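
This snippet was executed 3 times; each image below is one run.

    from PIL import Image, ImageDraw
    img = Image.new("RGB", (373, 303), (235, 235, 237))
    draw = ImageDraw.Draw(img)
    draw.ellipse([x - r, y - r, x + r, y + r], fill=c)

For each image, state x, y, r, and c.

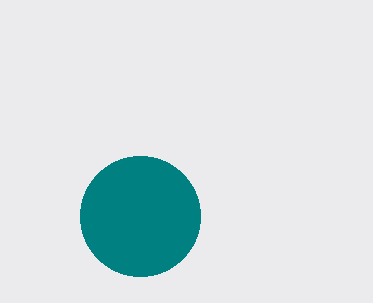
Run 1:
x = 140
y = 216
r = 60
c = 'teal'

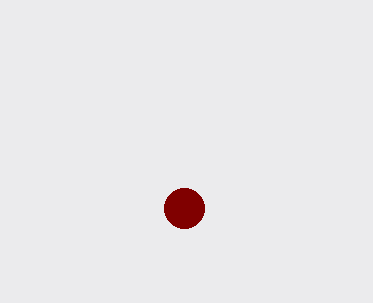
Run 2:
x = 184
y = 208
r = 20
c = 'maroon'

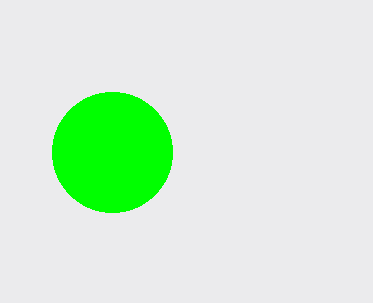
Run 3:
x = 112, y = 152, r = 60, c = 'lime'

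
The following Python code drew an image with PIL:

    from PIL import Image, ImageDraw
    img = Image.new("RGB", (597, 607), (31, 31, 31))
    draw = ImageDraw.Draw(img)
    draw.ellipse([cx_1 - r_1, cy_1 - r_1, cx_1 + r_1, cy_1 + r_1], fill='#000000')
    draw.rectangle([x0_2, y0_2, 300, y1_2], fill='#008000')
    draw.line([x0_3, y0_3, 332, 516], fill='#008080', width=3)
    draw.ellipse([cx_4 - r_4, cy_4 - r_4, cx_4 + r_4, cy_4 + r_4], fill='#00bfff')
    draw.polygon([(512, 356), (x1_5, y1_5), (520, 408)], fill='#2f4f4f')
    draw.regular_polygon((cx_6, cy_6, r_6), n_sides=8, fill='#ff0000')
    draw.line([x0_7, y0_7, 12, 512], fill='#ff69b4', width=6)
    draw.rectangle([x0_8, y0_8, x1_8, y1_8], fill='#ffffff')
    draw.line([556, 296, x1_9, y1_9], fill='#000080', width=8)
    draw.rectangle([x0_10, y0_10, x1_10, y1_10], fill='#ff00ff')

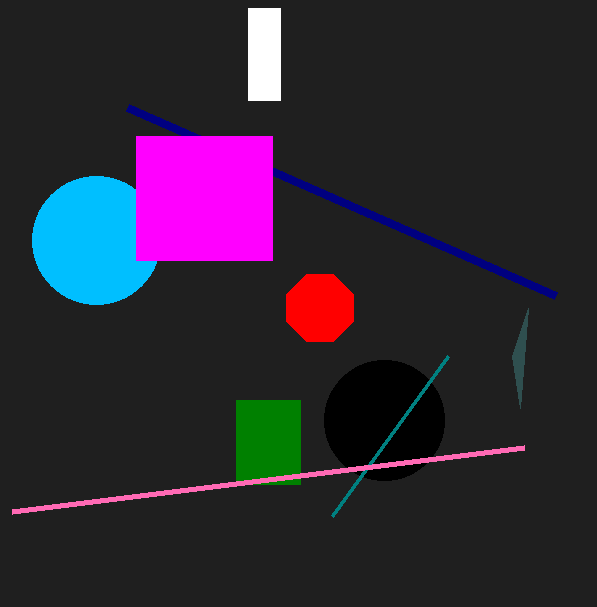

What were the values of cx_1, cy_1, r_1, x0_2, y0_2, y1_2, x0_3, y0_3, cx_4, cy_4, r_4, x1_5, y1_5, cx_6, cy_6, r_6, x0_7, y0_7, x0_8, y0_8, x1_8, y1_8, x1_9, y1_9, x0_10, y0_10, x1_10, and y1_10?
cx_1 = 384, cy_1 = 420, r_1 = 60, x0_2 = 236, y0_2 = 400, y1_2 = 484, x0_3 = 448, y0_3 = 356, cx_4 = 96, cy_4 = 240, r_4 = 64, x1_5 = 528, y1_5 = 308, cx_6 = 320, cy_6 = 308, r_6 = 36, x0_7 = 524, y0_7 = 448, x0_8 = 248, y0_8 = 8, x1_8 = 280, y1_8 = 100, x1_9 = 128, y1_9 = 108, x0_10 = 136, y0_10 = 136, x1_10 = 272, y1_10 = 260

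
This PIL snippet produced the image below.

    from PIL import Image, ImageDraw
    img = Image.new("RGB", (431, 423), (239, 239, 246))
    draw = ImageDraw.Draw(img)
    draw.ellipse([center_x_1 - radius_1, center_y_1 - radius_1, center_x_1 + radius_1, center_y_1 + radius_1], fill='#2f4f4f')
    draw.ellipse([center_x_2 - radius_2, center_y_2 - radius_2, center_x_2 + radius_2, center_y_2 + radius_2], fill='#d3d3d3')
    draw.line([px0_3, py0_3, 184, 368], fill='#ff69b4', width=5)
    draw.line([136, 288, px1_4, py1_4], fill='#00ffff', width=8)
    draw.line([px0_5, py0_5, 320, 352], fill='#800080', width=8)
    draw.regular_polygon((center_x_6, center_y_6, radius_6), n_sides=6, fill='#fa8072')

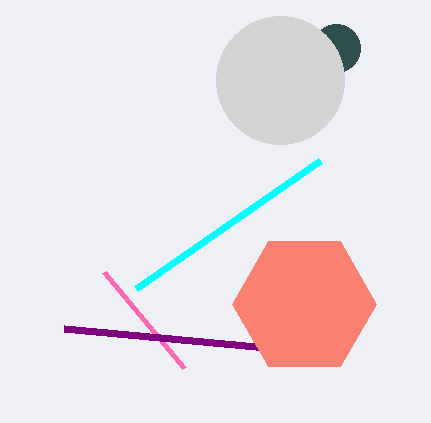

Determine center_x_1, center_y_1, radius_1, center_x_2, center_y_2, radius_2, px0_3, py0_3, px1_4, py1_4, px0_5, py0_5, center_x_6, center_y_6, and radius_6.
center_x_1 = 336
center_y_1 = 48
radius_1 = 24
center_x_2 = 280
center_y_2 = 80
radius_2 = 64
px0_3 = 104
py0_3 = 272
px1_4 = 320
py1_4 = 160
px0_5 = 64
py0_5 = 328
center_x_6 = 304
center_y_6 = 304
radius_6 = 72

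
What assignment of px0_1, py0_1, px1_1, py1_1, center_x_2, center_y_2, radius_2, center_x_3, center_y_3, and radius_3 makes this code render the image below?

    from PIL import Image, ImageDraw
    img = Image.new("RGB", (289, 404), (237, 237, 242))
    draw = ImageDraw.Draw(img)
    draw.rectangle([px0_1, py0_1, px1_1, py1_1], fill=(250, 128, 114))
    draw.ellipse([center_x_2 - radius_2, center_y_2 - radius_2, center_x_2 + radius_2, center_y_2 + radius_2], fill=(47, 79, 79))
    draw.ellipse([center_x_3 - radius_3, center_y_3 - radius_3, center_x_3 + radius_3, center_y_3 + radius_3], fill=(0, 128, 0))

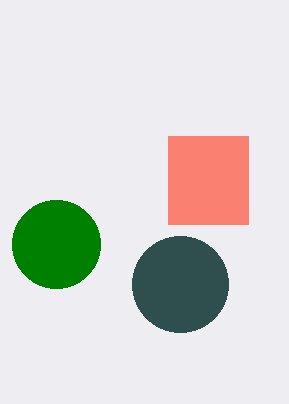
px0_1 = 168; py0_1 = 136; px1_1 = 248; py1_1 = 224; center_x_2 = 180; center_y_2 = 284; radius_2 = 48; center_x_3 = 56; center_y_3 = 244; radius_3 = 44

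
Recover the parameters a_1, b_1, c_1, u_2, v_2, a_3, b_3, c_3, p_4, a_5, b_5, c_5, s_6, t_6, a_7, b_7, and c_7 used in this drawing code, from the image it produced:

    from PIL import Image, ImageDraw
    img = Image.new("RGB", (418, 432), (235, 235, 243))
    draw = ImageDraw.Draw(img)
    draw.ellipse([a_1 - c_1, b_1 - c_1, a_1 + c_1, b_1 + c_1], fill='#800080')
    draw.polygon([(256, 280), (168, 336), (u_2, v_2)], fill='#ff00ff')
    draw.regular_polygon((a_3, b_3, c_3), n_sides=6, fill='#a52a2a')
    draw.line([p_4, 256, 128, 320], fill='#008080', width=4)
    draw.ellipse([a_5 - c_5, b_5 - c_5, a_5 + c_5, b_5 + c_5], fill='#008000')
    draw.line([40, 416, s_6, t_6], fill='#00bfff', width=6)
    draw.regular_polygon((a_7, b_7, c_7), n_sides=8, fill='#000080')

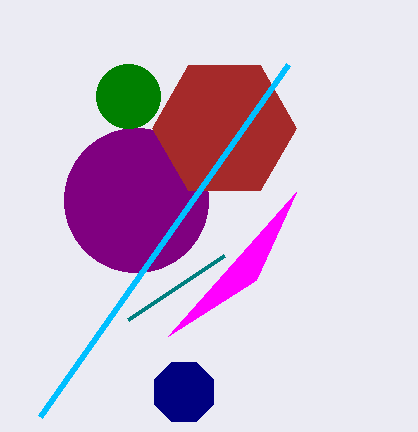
a_1 = 136, b_1 = 200, c_1 = 72, u_2 = 296, v_2 = 192, a_3 = 224, b_3 = 128, c_3 = 72, p_4 = 224, a_5 = 128, b_5 = 96, c_5 = 32, s_6 = 288, t_6 = 64, a_7 = 184, b_7 = 392, c_7 = 32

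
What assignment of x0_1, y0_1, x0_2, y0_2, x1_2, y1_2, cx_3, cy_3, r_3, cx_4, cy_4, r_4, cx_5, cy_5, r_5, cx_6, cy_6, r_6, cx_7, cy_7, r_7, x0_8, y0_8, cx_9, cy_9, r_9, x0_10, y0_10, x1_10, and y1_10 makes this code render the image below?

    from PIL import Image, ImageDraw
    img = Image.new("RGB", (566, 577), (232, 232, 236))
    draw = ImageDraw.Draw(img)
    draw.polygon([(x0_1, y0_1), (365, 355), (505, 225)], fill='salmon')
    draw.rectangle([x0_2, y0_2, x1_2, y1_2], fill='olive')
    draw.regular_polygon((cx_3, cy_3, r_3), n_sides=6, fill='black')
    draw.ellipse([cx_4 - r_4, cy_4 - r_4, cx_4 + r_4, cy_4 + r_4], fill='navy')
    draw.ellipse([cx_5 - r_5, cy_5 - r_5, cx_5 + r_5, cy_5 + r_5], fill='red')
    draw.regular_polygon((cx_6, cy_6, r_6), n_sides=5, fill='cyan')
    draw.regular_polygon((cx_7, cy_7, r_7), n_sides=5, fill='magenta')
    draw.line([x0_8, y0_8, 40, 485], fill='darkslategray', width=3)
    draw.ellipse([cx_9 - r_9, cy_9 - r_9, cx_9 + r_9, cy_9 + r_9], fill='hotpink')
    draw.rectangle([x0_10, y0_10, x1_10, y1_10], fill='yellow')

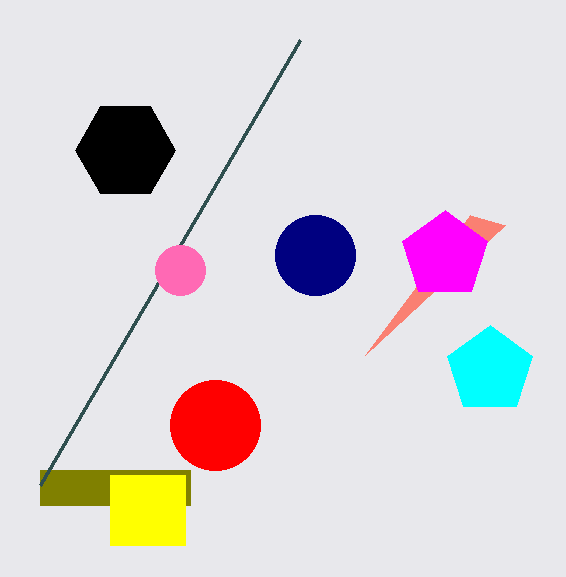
x0_1 = 470
y0_1 = 215
x0_2 = 40
y0_2 = 470
x1_2 = 190
y1_2 = 505
cx_3 = 125
cy_3 = 150
r_3 = 50
cx_4 = 315
cy_4 = 255
r_4 = 40
cx_5 = 215
cy_5 = 425
r_5 = 45
cx_6 = 490
cy_6 = 370
r_6 = 45
cx_7 = 445
cy_7 = 255
r_7 = 45
x0_8 = 300
y0_8 = 40
cx_9 = 180
cy_9 = 270
r_9 = 25
x0_10 = 110
y0_10 = 475
x1_10 = 185
y1_10 = 545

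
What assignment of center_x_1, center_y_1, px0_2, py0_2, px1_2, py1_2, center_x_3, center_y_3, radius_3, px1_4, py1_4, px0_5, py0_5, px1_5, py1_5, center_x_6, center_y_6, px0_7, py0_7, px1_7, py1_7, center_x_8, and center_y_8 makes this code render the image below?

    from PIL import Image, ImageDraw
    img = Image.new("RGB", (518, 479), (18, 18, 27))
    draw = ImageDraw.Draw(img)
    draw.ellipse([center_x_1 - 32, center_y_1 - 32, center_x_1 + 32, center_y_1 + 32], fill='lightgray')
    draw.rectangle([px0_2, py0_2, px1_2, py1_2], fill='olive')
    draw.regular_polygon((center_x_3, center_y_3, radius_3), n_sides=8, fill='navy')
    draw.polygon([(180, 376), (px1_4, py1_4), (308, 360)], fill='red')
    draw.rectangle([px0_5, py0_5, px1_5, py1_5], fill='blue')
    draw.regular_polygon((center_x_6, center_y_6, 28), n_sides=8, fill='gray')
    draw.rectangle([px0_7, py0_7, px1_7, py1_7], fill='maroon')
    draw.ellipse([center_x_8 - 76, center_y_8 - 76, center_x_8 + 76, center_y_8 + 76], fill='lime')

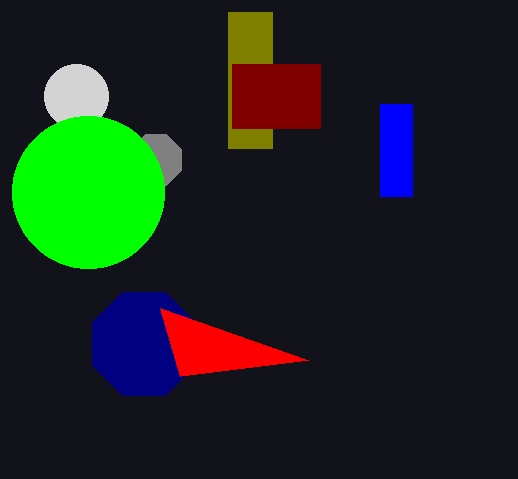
center_x_1 = 76
center_y_1 = 96
px0_2 = 228
py0_2 = 12
px1_2 = 272
py1_2 = 148
center_x_3 = 144
center_y_3 = 344
radius_3 = 56
px1_4 = 160
py1_4 = 308
px0_5 = 380
py0_5 = 104
px1_5 = 412
py1_5 = 196
center_x_6 = 156
center_y_6 = 160
px0_7 = 232
py0_7 = 64
px1_7 = 320
py1_7 = 128
center_x_8 = 88
center_y_8 = 192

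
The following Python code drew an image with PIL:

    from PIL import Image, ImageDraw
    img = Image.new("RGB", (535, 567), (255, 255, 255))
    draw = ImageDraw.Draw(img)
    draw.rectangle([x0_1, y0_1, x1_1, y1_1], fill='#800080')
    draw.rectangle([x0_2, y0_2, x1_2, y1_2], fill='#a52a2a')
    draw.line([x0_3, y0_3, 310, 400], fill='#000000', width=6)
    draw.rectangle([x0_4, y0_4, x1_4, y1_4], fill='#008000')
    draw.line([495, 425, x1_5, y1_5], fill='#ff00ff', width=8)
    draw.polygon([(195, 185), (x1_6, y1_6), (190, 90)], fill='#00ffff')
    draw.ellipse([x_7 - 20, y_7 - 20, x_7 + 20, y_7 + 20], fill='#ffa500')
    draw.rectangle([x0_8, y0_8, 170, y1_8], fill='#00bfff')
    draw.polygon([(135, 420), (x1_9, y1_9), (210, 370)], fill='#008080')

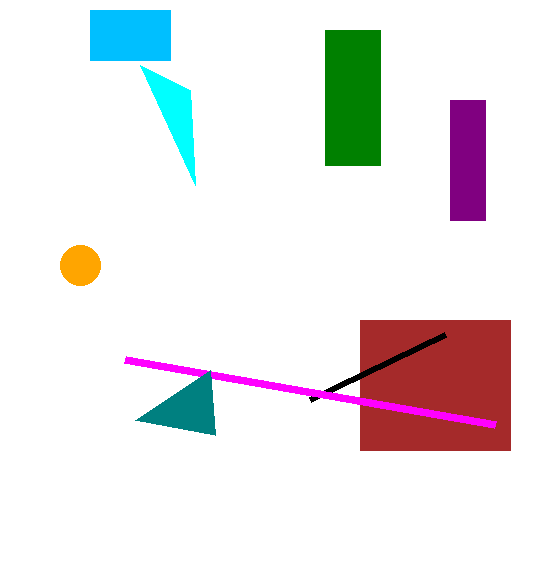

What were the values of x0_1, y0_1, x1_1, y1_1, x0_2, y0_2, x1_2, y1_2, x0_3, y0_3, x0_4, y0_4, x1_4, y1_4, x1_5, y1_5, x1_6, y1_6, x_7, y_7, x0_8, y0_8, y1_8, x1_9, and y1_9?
x0_1 = 450; y0_1 = 100; x1_1 = 485; y1_1 = 220; x0_2 = 360; y0_2 = 320; x1_2 = 510; y1_2 = 450; x0_3 = 445; y0_3 = 335; x0_4 = 325; y0_4 = 30; x1_4 = 380; y1_4 = 165; x1_5 = 125; y1_5 = 360; x1_6 = 140; y1_6 = 65; x_7 = 80; y_7 = 265; x0_8 = 90; y0_8 = 10; y1_8 = 60; x1_9 = 215; y1_9 = 435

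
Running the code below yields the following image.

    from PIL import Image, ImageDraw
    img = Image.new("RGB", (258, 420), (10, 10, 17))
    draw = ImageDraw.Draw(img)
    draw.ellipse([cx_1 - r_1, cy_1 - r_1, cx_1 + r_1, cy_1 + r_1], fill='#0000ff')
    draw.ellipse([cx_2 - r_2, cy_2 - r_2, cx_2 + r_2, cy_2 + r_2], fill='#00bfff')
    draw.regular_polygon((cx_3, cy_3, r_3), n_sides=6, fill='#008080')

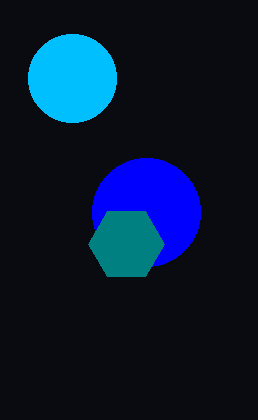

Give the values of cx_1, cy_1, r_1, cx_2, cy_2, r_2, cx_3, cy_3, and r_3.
cx_1 = 146; cy_1 = 212; r_1 = 54; cx_2 = 72; cy_2 = 78; r_2 = 44; cx_3 = 126; cy_3 = 244; r_3 = 38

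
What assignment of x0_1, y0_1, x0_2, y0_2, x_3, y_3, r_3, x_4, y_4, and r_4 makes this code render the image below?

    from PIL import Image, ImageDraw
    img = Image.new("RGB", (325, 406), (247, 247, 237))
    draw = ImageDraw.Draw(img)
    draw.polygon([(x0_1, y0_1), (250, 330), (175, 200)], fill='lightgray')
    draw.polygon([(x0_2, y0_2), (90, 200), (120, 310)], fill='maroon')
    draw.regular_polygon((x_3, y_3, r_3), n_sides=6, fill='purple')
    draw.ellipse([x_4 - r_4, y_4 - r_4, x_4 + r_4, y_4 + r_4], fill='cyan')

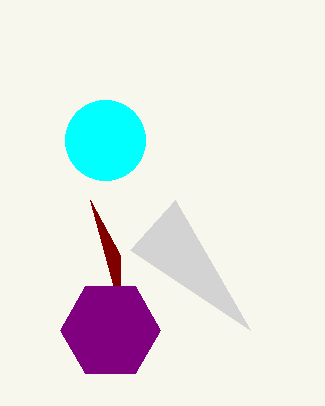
x0_1 = 130; y0_1 = 250; x0_2 = 120; y0_2 = 255; x_3 = 110; y_3 = 330; r_3 = 50; x_4 = 105; y_4 = 140; r_4 = 40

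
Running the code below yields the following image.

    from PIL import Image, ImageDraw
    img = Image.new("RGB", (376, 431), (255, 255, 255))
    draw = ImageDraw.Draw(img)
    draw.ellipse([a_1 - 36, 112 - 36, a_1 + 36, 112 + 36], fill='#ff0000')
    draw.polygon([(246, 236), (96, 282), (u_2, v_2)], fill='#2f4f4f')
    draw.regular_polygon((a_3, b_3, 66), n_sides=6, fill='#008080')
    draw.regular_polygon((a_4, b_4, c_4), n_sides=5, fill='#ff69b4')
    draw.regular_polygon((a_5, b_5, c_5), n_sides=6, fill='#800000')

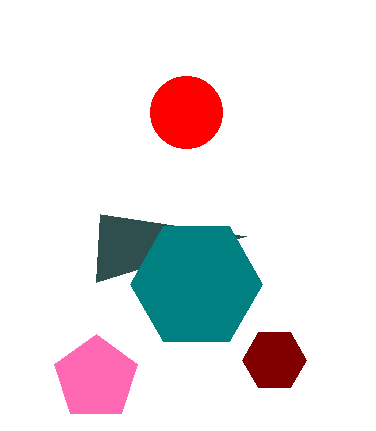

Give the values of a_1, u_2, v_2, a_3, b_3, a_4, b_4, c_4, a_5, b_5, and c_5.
a_1 = 186, u_2 = 100, v_2 = 214, a_3 = 196, b_3 = 284, a_4 = 96, b_4 = 378, c_4 = 44, a_5 = 274, b_5 = 360, c_5 = 32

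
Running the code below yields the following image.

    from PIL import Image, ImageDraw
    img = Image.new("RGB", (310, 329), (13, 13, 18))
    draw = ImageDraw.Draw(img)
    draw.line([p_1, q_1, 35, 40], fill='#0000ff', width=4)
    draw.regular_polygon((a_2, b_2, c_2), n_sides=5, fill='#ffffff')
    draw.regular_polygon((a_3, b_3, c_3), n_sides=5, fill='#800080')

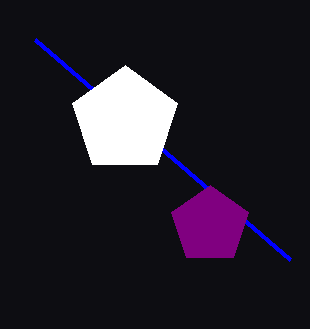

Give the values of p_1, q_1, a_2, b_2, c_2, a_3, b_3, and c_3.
p_1 = 290, q_1 = 260, a_2 = 125, b_2 = 120, c_2 = 55, a_3 = 210, b_3 = 225, c_3 = 40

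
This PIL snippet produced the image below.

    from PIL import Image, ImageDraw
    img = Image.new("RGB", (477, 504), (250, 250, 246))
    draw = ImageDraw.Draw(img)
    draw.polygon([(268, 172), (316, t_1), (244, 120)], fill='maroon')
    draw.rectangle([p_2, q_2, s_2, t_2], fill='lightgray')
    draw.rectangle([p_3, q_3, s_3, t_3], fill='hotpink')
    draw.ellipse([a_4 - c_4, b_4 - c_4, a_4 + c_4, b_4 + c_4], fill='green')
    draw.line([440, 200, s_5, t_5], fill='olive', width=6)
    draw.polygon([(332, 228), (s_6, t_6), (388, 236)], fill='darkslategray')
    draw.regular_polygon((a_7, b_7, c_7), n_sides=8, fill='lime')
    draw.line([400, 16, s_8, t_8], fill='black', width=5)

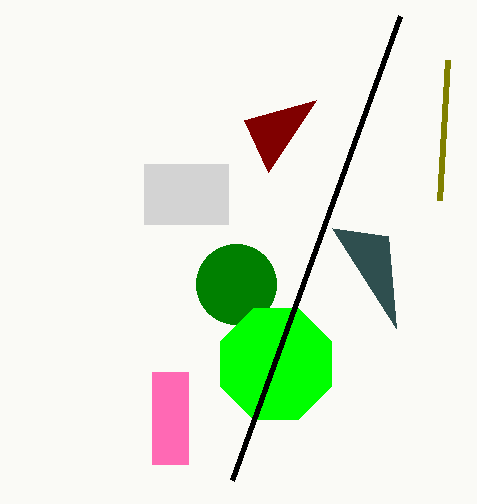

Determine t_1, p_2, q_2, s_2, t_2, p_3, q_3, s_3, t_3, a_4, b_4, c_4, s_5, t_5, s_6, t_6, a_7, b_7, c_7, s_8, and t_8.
t_1 = 100, p_2 = 144, q_2 = 164, s_2 = 228, t_2 = 224, p_3 = 152, q_3 = 372, s_3 = 188, t_3 = 464, a_4 = 236, b_4 = 284, c_4 = 40, s_5 = 448, t_5 = 60, s_6 = 396, t_6 = 328, a_7 = 276, b_7 = 364, c_7 = 60, s_8 = 232, t_8 = 480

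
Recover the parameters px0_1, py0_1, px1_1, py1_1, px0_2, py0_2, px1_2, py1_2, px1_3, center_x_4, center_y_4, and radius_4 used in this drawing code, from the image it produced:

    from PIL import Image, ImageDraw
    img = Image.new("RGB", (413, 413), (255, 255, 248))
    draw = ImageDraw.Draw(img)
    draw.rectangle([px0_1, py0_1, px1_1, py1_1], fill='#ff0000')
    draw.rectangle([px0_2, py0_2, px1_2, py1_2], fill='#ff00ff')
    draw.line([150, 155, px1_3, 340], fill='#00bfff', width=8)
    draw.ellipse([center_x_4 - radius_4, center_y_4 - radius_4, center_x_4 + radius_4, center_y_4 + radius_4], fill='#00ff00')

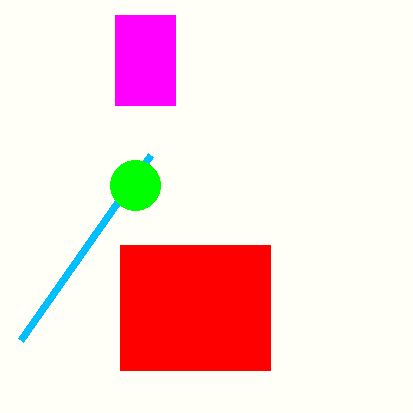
px0_1 = 120
py0_1 = 245
px1_1 = 270
py1_1 = 370
px0_2 = 115
py0_2 = 15
px1_2 = 175
py1_2 = 105
px1_3 = 20
center_x_4 = 135
center_y_4 = 185
radius_4 = 25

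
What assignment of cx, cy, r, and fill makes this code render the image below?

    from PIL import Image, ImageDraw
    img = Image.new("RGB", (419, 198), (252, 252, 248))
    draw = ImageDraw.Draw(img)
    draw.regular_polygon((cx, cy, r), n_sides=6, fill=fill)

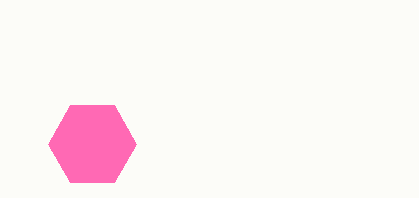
cx = 92
cy = 144
r = 44
fill = 'hotpink'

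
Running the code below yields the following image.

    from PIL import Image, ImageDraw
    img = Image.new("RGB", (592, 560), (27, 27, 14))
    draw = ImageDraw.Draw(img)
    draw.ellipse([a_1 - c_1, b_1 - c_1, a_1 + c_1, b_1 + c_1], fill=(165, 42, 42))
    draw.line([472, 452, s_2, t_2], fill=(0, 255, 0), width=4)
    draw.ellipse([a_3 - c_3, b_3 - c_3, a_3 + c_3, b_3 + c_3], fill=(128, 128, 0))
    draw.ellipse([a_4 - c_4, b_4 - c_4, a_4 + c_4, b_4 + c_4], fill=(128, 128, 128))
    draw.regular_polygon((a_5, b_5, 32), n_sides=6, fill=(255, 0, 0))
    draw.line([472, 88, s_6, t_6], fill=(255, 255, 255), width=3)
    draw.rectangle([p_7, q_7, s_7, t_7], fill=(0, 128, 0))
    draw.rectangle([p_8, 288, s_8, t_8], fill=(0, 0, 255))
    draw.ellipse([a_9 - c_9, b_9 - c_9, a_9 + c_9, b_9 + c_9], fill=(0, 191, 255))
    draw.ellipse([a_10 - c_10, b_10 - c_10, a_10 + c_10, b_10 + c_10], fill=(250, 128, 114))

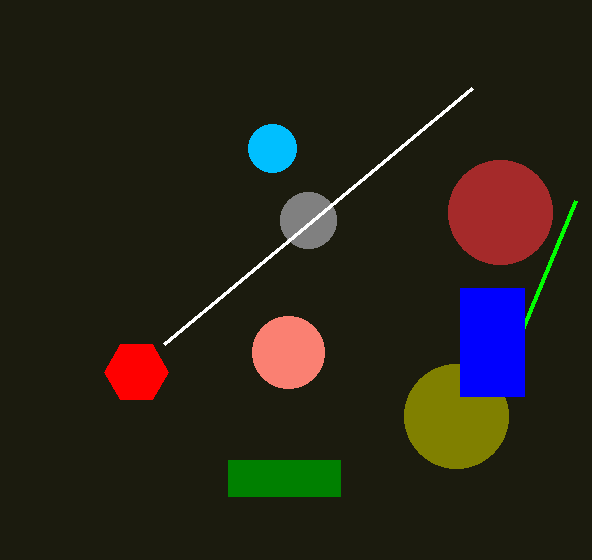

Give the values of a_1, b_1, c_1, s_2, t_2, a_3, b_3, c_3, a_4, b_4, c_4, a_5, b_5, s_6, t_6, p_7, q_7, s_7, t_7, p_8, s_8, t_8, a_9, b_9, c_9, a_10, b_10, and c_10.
a_1 = 500
b_1 = 212
c_1 = 52
s_2 = 576
t_2 = 200
a_3 = 456
b_3 = 416
c_3 = 52
a_4 = 308
b_4 = 220
c_4 = 28
a_5 = 136
b_5 = 372
s_6 = 164
t_6 = 344
p_7 = 228
q_7 = 460
s_7 = 340
t_7 = 496
p_8 = 460
s_8 = 524
t_8 = 396
a_9 = 272
b_9 = 148
c_9 = 24
a_10 = 288
b_10 = 352
c_10 = 36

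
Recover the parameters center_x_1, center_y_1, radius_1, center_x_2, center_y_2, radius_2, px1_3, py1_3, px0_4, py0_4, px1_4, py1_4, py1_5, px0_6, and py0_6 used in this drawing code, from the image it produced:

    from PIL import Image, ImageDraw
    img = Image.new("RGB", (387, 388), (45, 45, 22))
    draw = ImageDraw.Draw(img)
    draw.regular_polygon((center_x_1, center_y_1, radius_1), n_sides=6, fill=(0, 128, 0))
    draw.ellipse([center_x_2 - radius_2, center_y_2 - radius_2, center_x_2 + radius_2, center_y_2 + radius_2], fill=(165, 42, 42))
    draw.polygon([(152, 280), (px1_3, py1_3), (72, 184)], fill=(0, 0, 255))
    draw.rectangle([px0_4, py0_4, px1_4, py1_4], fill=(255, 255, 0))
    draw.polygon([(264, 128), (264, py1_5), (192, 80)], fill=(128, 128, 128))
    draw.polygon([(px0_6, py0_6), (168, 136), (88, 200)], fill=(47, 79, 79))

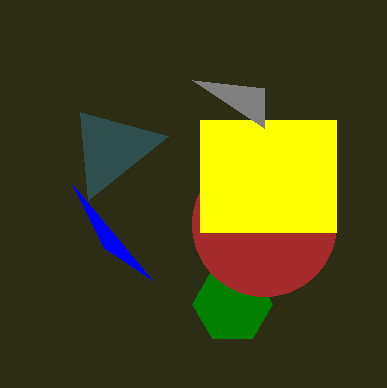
center_x_1 = 232
center_y_1 = 304
radius_1 = 40
center_x_2 = 264
center_y_2 = 224
radius_2 = 72
px1_3 = 104
py1_3 = 248
px0_4 = 200
py0_4 = 120
px1_4 = 336
py1_4 = 232
py1_5 = 88
px0_6 = 80
py0_6 = 112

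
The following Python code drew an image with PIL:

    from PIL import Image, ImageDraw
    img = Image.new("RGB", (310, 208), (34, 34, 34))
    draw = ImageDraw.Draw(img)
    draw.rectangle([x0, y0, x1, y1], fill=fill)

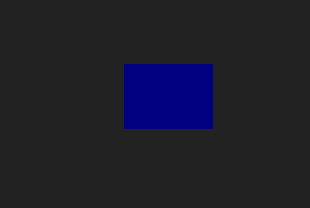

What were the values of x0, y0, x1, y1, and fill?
x0 = 124; y0 = 64; x1 = 212; y1 = 128; fill = 'navy'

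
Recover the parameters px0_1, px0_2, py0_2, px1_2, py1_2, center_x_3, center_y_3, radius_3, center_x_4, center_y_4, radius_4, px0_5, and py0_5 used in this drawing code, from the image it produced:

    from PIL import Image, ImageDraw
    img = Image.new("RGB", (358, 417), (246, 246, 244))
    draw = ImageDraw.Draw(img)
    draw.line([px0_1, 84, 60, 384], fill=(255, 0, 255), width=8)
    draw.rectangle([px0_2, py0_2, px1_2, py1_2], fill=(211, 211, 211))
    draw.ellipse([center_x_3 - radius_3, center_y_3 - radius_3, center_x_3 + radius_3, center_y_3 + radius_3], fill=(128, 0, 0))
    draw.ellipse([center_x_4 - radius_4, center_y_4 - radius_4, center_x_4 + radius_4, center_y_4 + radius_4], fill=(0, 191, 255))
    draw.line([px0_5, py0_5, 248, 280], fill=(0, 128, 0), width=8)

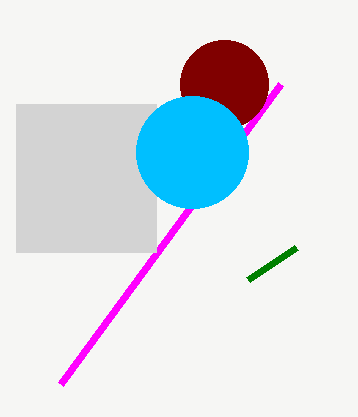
px0_1 = 280; px0_2 = 16; py0_2 = 104; px1_2 = 156; py1_2 = 252; center_x_3 = 224; center_y_3 = 84; radius_3 = 44; center_x_4 = 192; center_y_4 = 152; radius_4 = 56; px0_5 = 296; py0_5 = 248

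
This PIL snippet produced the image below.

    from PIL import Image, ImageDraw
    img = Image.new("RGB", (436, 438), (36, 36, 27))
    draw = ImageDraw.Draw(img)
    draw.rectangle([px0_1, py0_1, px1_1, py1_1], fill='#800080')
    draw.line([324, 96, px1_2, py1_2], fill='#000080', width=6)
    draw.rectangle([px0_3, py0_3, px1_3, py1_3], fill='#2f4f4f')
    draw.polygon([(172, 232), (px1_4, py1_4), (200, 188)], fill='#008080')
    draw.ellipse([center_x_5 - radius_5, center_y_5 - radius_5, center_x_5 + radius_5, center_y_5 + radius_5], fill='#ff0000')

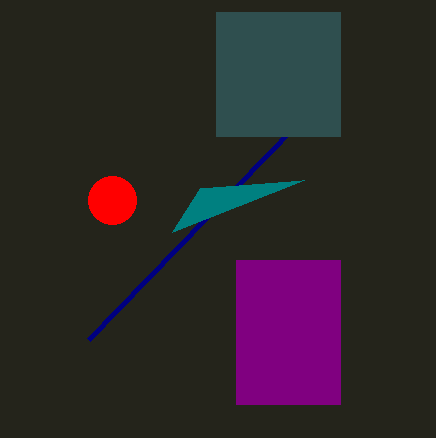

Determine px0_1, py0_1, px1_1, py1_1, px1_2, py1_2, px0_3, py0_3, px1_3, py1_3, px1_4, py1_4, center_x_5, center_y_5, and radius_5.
px0_1 = 236; py0_1 = 260; px1_1 = 340; py1_1 = 404; px1_2 = 88; py1_2 = 340; px0_3 = 216; py0_3 = 12; px1_3 = 340; py1_3 = 136; px1_4 = 304; py1_4 = 180; center_x_5 = 112; center_y_5 = 200; radius_5 = 24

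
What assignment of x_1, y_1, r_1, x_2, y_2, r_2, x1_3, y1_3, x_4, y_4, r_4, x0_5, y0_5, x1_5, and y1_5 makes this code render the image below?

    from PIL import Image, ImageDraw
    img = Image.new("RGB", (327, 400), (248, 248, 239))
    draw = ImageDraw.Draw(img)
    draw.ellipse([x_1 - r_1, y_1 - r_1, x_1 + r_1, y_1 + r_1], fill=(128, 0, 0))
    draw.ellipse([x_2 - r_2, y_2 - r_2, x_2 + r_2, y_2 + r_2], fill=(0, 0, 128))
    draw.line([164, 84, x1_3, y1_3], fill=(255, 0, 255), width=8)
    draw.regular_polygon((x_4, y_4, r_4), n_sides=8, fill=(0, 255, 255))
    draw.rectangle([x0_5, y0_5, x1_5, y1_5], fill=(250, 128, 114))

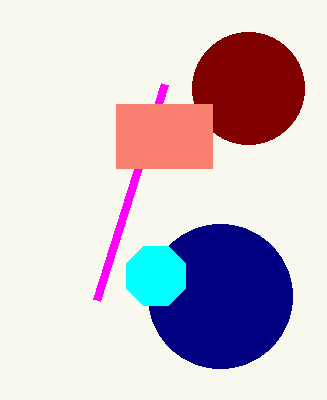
x_1 = 248, y_1 = 88, r_1 = 56, x_2 = 220, y_2 = 296, r_2 = 72, x1_3 = 96, y1_3 = 300, x_4 = 156, y_4 = 276, r_4 = 32, x0_5 = 116, y0_5 = 104, x1_5 = 212, y1_5 = 168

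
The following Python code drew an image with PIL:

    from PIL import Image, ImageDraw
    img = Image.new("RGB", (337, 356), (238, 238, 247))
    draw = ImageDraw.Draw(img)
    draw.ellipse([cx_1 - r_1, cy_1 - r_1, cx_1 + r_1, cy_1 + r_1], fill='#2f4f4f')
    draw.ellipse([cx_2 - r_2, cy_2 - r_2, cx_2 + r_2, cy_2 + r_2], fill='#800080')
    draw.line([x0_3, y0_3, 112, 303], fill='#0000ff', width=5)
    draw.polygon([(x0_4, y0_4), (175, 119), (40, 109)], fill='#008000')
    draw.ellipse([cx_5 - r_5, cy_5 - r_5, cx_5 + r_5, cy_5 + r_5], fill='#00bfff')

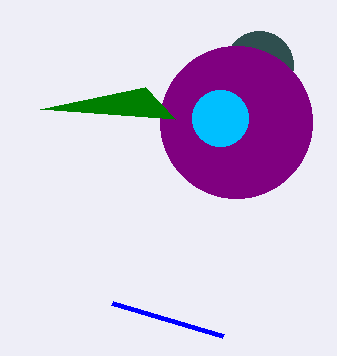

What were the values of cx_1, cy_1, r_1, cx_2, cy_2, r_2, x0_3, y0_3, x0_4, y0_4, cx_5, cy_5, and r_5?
cx_1 = 259
cy_1 = 65
r_1 = 34
cx_2 = 236
cy_2 = 122
r_2 = 76
x0_3 = 223
y0_3 = 336
x0_4 = 145
y0_4 = 87
cx_5 = 220
cy_5 = 118
r_5 = 28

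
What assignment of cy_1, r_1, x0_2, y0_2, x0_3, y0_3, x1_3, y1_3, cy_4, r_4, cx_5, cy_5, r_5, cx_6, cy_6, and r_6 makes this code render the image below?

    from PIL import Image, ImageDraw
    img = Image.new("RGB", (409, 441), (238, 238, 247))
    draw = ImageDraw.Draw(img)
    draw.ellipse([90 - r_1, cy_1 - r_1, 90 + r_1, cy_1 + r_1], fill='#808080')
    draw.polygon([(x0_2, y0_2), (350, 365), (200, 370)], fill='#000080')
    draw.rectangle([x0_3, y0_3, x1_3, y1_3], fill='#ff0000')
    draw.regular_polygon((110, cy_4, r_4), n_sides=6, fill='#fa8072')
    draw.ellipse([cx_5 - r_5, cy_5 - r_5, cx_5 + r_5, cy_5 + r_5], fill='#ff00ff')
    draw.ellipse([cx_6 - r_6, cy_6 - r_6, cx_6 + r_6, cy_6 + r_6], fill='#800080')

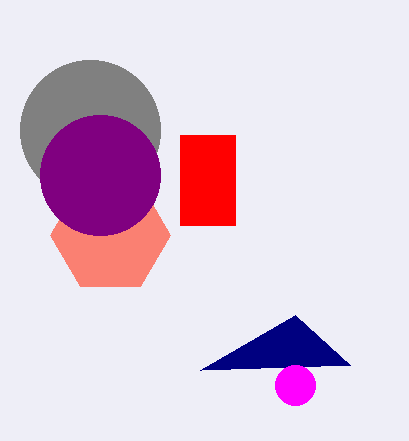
cy_1 = 130
r_1 = 70
x0_2 = 295
y0_2 = 315
x0_3 = 180
y0_3 = 135
x1_3 = 235
y1_3 = 225
cy_4 = 235
r_4 = 60
cx_5 = 295
cy_5 = 385
r_5 = 20
cx_6 = 100
cy_6 = 175
r_6 = 60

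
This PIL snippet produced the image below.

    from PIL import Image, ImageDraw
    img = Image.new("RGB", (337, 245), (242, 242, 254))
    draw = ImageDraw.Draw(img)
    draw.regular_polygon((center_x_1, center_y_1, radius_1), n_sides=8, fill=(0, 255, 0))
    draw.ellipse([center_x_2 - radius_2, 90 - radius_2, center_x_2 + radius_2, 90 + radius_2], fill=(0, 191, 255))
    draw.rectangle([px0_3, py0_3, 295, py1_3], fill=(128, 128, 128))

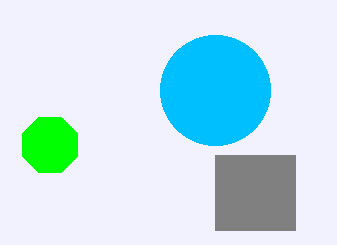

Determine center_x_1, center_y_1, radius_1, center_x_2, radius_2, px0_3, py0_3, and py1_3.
center_x_1 = 50; center_y_1 = 145; radius_1 = 30; center_x_2 = 215; radius_2 = 55; px0_3 = 215; py0_3 = 155; py1_3 = 230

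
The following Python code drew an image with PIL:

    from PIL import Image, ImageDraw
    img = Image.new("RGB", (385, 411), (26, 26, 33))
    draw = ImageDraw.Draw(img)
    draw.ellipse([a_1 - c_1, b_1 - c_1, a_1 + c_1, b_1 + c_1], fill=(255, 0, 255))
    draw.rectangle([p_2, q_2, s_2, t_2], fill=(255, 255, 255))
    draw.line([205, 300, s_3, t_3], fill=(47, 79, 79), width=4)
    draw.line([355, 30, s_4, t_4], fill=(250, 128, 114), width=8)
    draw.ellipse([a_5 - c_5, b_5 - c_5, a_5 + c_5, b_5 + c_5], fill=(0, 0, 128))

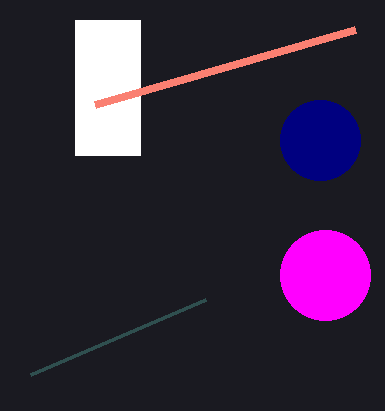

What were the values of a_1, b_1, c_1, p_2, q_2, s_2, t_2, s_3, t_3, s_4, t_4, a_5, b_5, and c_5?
a_1 = 325
b_1 = 275
c_1 = 45
p_2 = 75
q_2 = 20
s_2 = 140
t_2 = 155
s_3 = 30
t_3 = 375
s_4 = 95
t_4 = 105
a_5 = 320
b_5 = 140
c_5 = 40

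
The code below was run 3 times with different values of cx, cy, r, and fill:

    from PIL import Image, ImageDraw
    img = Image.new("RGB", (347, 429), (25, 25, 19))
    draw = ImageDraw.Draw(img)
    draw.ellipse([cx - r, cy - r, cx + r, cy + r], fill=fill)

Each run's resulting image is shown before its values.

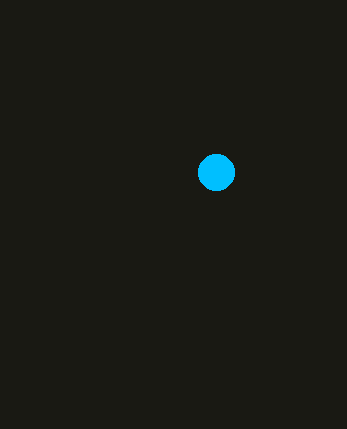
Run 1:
cx = 216; cy = 172; r = 18; fill = 'deepskyblue'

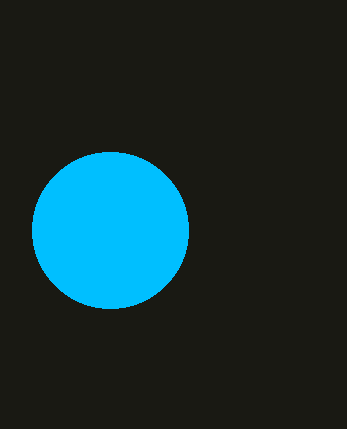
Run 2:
cx = 110, cy = 230, r = 78, fill = 'deepskyblue'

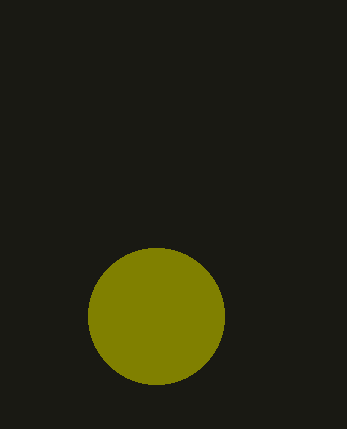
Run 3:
cx = 156
cy = 316
r = 68
fill = 'olive'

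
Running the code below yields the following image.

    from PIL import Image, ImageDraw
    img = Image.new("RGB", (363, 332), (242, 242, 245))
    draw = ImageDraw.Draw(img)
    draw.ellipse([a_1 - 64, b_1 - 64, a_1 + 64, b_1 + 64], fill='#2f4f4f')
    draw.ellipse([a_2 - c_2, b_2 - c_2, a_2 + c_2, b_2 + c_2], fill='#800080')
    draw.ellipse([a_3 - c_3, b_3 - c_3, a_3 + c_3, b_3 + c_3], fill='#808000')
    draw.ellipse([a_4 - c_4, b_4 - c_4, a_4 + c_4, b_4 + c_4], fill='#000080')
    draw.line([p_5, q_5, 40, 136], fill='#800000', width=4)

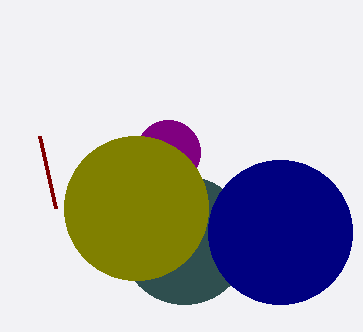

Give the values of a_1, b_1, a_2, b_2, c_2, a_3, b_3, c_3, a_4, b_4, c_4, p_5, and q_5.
a_1 = 184; b_1 = 240; a_2 = 168; b_2 = 152; c_2 = 32; a_3 = 136; b_3 = 208; c_3 = 72; a_4 = 280; b_4 = 232; c_4 = 72; p_5 = 56; q_5 = 208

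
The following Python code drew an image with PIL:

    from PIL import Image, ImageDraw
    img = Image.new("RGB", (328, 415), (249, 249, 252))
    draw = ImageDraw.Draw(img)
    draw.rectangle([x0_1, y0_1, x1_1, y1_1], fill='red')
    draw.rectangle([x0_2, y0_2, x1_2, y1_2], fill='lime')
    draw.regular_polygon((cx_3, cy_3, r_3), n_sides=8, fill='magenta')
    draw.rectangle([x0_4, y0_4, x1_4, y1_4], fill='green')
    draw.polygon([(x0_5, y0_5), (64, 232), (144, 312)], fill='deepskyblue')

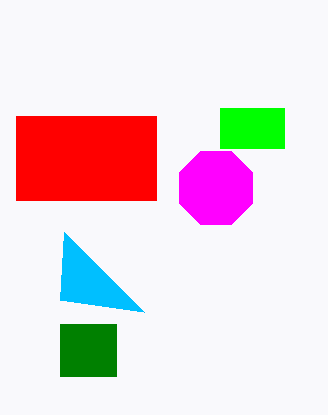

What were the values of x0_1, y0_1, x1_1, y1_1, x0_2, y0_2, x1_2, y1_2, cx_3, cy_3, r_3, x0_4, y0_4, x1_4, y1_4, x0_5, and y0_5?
x0_1 = 16
y0_1 = 116
x1_1 = 156
y1_1 = 200
x0_2 = 220
y0_2 = 108
x1_2 = 284
y1_2 = 148
cx_3 = 216
cy_3 = 188
r_3 = 40
x0_4 = 60
y0_4 = 324
x1_4 = 116
y1_4 = 376
x0_5 = 60
y0_5 = 300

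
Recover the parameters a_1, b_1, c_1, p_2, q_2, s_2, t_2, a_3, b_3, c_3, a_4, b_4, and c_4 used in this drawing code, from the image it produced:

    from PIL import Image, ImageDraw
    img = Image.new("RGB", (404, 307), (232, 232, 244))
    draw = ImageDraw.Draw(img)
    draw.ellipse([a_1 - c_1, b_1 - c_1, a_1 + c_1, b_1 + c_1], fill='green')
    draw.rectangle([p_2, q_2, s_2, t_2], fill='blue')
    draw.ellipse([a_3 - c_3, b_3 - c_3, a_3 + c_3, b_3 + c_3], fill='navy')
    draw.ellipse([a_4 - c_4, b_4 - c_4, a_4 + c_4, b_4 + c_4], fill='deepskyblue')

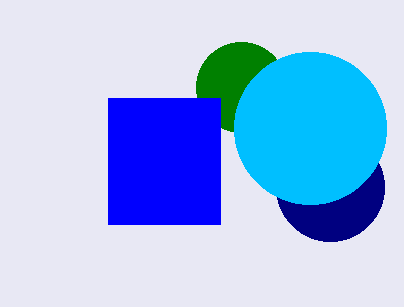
a_1 = 241
b_1 = 87
c_1 = 45
p_2 = 108
q_2 = 98
s_2 = 220
t_2 = 224
a_3 = 330
b_3 = 187
c_3 = 54
a_4 = 310
b_4 = 128
c_4 = 76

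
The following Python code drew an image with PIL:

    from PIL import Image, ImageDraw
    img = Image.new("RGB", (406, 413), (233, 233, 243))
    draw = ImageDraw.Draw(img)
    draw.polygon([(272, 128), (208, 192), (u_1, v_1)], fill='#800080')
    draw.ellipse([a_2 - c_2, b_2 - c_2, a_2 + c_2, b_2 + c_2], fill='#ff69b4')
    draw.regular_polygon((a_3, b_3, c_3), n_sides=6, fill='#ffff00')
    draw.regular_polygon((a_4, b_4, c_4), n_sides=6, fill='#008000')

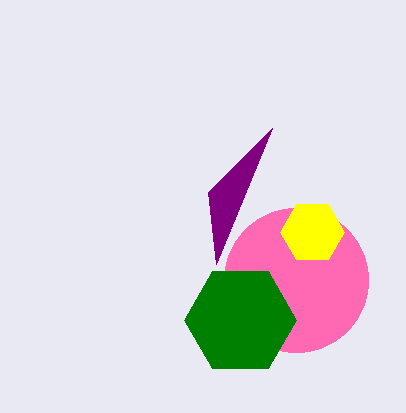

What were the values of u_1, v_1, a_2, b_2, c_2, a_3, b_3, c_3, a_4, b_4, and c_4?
u_1 = 216, v_1 = 264, a_2 = 296, b_2 = 280, c_2 = 72, a_3 = 312, b_3 = 232, c_3 = 32, a_4 = 240, b_4 = 320, c_4 = 56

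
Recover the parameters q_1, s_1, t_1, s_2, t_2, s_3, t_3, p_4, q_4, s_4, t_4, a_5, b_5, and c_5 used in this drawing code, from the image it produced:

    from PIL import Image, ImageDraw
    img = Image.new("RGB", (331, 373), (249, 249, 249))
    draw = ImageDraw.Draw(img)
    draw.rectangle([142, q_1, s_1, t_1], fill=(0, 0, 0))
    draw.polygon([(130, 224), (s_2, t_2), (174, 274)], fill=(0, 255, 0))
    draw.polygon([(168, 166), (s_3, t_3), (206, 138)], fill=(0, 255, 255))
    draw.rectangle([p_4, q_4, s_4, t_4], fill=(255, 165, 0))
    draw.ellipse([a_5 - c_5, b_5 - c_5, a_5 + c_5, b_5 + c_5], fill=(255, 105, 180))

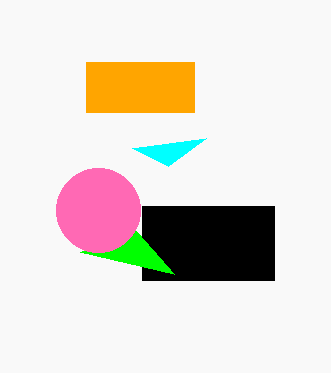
q_1 = 206
s_1 = 274
t_1 = 280
s_2 = 80
t_2 = 252
s_3 = 132
t_3 = 148
p_4 = 86
q_4 = 62
s_4 = 194
t_4 = 112
a_5 = 98
b_5 = 210
c_5 = 42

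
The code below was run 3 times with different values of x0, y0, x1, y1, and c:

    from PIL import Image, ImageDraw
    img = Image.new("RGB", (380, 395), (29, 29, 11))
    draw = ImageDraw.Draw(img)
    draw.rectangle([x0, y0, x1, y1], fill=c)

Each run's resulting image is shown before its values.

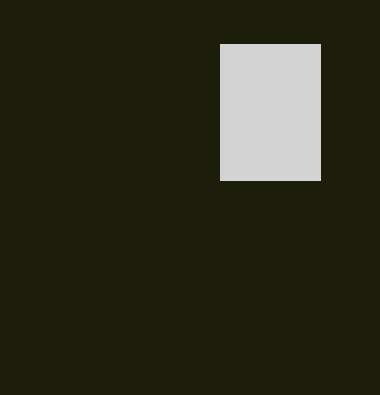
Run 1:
x0 = 220; y0 = 44; x1 = 320; y1 = 180; c = 'lightgray'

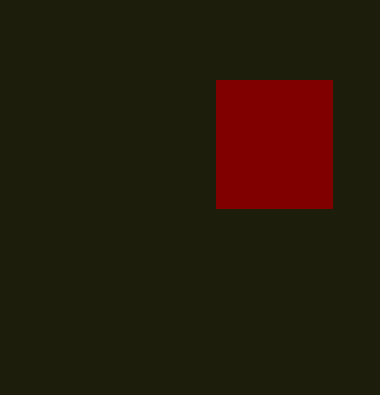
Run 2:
x0 = 216, y0 = 80, x1 = 332, y1 = 208, c = 'maroon'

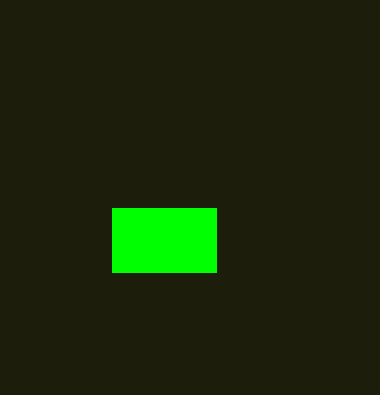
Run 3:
x0 = 112; y0 = 208; x1 = 216; y1 = 272; c = 'lime'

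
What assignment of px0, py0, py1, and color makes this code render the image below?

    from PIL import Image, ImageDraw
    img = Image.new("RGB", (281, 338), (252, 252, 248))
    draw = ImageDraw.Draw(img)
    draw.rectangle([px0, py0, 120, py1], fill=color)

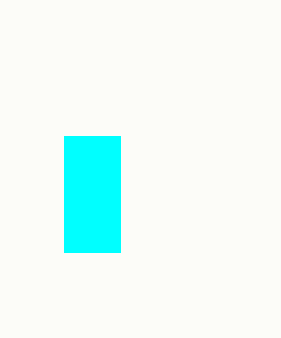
px0 = 64, py0 = 136, py1 = 252, color = 'cyan'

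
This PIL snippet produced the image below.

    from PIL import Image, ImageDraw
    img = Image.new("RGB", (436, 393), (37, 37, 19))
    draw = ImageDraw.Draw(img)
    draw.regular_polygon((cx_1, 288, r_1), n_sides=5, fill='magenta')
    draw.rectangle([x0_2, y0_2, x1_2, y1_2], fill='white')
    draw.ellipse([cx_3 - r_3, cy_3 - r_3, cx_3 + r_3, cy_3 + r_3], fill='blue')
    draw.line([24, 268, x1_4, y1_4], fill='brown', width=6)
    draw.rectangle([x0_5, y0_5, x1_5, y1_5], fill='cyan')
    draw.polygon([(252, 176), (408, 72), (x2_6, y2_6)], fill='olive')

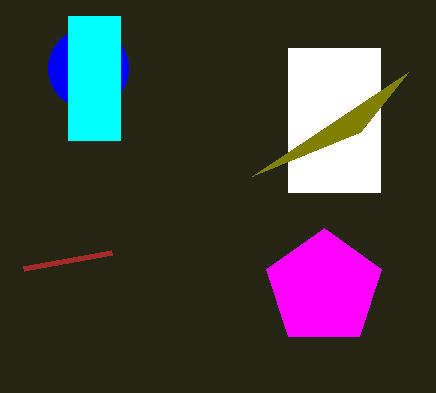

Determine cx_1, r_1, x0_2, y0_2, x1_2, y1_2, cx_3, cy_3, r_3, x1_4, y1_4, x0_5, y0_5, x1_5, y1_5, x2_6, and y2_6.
cx_1 = 324
r_1 = 60
x0_2 = 288
y0_2 = 48
x1_2 = 380
y1_2 = 192
cx_3 = 88
cy_3 = 68
r_3 = 40
x1_4 = 112
y1_4 = 252
x0_5 = 68
y0_5 = 16
x1_5 = 120
y1_5 = 140
x2_6 = 360
y2_6 = 132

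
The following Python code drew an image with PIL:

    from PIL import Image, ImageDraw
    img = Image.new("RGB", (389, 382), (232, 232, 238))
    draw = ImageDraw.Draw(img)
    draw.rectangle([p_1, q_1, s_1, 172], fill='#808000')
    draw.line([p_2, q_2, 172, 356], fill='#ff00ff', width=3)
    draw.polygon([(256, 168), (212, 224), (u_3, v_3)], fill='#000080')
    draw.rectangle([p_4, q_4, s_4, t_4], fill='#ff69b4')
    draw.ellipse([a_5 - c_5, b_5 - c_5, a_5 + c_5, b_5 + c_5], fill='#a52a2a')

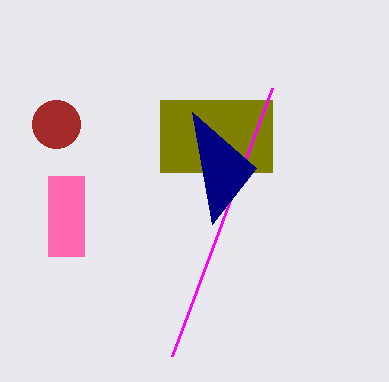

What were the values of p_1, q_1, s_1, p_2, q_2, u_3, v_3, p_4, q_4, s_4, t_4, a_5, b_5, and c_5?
p_1 = 160, q_1 = 100, s_1 = 272, p_2 = 272, q_2 = 88, u_3 = 192, v_3 = 112, p_4 = 48, q_4 = 176, s_4 = 84, t_4 = 256, a_5 = 56, b_5 = 124, c_5 = 24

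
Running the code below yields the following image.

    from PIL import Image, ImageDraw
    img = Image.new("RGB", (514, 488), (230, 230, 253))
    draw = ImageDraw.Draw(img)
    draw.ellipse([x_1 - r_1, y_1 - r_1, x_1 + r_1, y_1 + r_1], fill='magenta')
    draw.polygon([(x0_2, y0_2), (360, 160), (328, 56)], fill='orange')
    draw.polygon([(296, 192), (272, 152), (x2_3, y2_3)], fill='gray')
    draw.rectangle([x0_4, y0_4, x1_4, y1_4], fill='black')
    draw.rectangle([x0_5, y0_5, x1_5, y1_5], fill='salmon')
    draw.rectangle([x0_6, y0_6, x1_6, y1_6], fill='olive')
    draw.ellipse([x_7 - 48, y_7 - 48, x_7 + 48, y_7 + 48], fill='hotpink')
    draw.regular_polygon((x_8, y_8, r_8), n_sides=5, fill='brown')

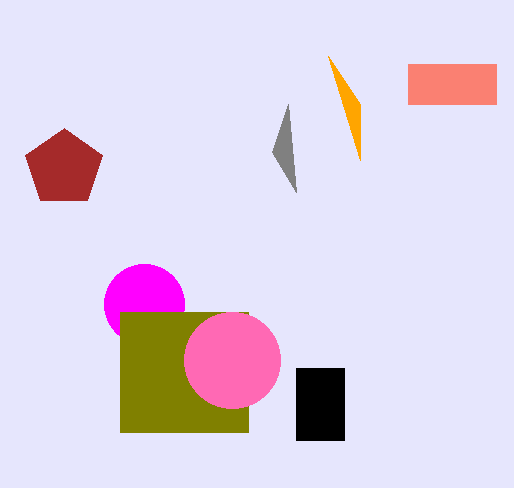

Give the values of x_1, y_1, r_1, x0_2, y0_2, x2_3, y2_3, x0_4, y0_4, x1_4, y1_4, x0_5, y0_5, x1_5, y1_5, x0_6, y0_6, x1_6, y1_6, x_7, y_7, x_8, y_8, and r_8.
x_1 = 144
y_1 = 304
r_1 = 40
x0_2 = 360
y0_2 = 104
x2_3 = 288
y2_3 = 104
x0_4 = 296
y0_4 = 368
x1_4 = 344
y1_4 = 440
x0_5 = 408
y0_5 = 64
x1_5 = 496
y1_5 = 104
x0_6 = 120
y0_6 = 312
x1_6 = 248
y1_6 = 432
x_7 = 232
y_7 = 360
x_8 = 64
y_8 = 168
r_8 = 40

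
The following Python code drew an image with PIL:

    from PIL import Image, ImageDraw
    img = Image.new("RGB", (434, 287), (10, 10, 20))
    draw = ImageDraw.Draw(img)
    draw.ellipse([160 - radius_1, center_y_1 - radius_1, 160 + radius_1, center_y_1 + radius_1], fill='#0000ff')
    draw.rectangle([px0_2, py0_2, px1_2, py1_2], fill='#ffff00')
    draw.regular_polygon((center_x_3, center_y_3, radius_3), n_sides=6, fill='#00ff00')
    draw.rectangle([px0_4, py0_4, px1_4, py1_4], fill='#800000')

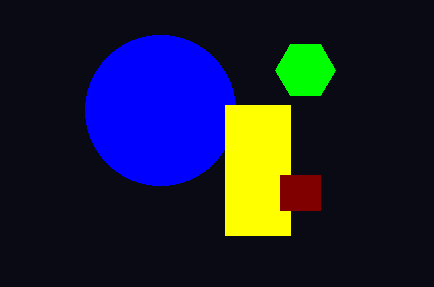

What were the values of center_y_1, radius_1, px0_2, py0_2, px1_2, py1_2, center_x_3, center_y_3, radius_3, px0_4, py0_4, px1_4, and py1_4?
center_y_1 = 110; radius_1 = 75; px0_2 = 225; py0_2 = 105; px1_2 = 290; py1_2 = 235; center_x_3 = 305; center_y_3 = 70; radius_3 = 30; px0_4 = 280; py0_4 = 175; px1_4 = 320; py1_4 = 210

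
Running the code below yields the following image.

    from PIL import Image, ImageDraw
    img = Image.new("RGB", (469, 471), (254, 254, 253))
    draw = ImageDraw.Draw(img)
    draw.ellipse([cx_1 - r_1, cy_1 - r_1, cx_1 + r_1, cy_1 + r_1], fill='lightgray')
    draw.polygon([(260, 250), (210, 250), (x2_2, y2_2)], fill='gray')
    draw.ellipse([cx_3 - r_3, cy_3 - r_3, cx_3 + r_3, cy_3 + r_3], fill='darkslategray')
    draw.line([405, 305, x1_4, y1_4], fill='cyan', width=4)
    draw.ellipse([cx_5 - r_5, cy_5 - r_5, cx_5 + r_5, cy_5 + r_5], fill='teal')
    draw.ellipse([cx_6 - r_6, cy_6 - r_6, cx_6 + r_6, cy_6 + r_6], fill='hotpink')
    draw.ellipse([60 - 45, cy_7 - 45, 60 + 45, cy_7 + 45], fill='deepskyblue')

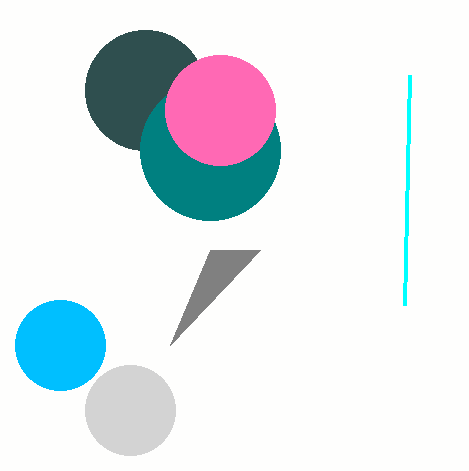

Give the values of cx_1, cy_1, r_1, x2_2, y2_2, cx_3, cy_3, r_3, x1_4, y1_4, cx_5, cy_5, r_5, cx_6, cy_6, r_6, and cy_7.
cx_1 = 130
cy_1 = 410
r_1 = 45
x2_2 = 170
y2_2 = 345
cx_3 = 145
cy_3 = 90
r_3 = 60
x1_4 = 410
y1_4 = 75
cx_5 = 210
cy_5 = 150
r_5 = 70
cx_6 = 220
cy_6 = 110
r_6 = 55
cy_7 = 345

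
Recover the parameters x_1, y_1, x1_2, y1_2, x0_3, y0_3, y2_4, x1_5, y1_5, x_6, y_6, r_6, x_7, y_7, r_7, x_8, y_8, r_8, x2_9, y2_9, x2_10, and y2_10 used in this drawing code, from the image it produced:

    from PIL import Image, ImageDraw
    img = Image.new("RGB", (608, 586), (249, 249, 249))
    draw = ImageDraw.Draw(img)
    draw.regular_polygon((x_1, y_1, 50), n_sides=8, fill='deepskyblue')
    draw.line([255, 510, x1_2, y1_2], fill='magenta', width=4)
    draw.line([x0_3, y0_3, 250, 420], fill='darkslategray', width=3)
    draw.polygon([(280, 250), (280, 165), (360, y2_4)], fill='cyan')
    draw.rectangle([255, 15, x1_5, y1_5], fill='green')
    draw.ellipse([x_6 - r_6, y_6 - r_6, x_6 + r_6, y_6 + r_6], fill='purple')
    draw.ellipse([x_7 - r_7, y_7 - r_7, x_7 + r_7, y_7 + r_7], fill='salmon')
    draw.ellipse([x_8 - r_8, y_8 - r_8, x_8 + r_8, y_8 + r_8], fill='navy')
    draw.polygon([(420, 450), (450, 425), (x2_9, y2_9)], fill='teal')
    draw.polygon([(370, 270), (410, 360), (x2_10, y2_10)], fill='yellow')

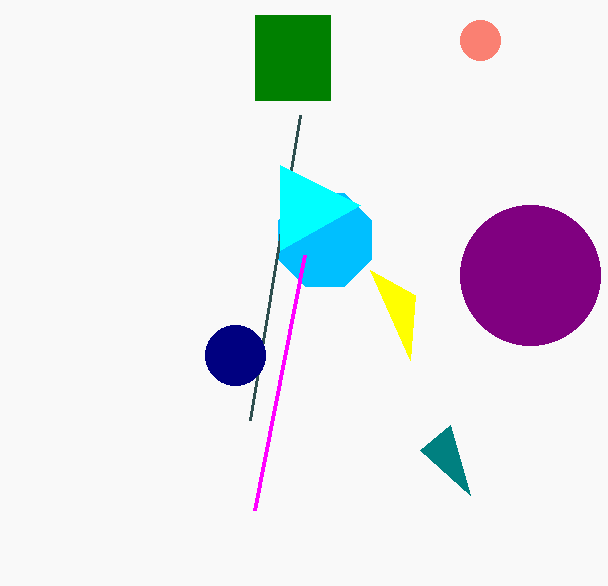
x_1 = 325, y_1 = 240, x1_2 = 305, y1_2 = 255, x0_3 = 300, y0_3 = 115, y2_4 = 205, x1_5 = 330, y1_5 = 100, x_6 = 530, y_6 = 275, r_6 = 70, x_7 = 480, y_7 = 40, r_7 = 20, x_8 = 235, y_8 = 355, r_8 = 30, x2_9 = 470, y2_9 = 495, x2_10 = 415, y2_10 = 295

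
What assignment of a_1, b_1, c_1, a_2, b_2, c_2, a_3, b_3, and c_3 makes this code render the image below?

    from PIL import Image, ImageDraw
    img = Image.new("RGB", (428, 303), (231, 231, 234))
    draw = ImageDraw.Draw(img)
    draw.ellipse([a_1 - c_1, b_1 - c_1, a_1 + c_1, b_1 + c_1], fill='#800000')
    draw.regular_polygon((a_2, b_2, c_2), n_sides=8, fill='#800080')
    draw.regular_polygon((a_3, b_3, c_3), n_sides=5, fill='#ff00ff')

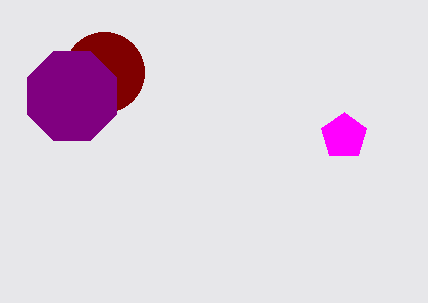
a_1 = 104
b_1 = 72
c_1 = 40
a_2 = 72
b_2 = 96
c_2 = 48
a_3 = 344
b_3 = 136
c_3 = 24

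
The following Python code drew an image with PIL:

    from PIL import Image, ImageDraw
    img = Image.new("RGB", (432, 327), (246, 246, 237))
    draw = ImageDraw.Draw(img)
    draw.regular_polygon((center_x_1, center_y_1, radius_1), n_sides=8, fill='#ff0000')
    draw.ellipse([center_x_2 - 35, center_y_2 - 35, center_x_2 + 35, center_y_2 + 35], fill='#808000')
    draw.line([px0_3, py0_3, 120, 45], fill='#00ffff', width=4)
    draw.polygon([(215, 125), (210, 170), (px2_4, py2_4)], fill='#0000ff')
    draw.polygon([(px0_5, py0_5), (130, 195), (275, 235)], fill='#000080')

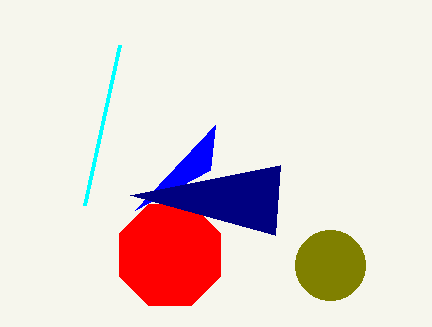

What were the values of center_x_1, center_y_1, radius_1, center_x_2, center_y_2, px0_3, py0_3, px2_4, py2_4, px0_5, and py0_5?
center_x_1 = 170; center_y_1 = 255; radius_1 = 55; center_x_2 = 330; center_y_2 = 265; px0_3 = 85; py0_3 = 205; px2_4 = 135; py2_4 = 210; px0_5 = 280; py0_5 = 165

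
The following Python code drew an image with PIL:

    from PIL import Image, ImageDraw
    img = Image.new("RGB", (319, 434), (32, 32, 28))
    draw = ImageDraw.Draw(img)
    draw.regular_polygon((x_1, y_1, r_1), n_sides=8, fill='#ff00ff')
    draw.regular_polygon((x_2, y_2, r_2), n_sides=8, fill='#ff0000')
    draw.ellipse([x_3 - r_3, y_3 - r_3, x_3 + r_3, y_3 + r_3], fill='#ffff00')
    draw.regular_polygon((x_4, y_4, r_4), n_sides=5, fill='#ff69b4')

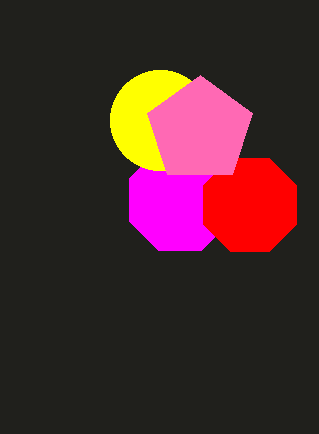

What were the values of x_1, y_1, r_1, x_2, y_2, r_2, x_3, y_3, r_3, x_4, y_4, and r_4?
x_1 = 180; y_1 = 200; r_1 = 55; x_2 = 250; y_2 = 205; r_2 = 50; x_3 = 160; y_3 = 120; r_3 = 50; x_4 = 200; y_4 = 130; r_4 = 55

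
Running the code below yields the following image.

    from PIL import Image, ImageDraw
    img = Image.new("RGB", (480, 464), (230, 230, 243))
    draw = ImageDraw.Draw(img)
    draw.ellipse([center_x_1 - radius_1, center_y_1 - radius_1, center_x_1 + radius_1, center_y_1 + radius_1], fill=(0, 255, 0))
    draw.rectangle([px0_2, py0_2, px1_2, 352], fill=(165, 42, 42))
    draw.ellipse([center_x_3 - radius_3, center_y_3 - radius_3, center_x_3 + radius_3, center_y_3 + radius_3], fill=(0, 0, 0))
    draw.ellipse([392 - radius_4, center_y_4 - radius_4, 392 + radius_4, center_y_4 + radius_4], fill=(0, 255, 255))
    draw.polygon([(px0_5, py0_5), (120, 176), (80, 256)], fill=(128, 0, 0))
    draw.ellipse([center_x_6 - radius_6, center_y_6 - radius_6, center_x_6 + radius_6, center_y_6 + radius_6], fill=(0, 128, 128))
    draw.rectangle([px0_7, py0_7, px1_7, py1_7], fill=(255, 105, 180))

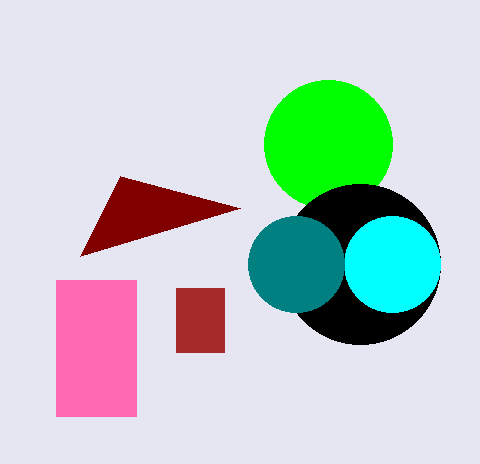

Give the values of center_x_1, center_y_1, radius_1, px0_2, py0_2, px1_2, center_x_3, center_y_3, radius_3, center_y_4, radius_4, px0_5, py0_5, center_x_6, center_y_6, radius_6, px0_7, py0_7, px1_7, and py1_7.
center_x_1 = 328
center_y_1 = 144
radius_1 = 64
px0_2 = 176
py0_2 = 288
px1_2 = 224
center_x_3 = 360
center_y_3 = 264
radius_3 = 80
center_y_4 = 264
radius_4 = 48
px0_5 = 240
py0_5 = 208
center_x_6 = 296
center_y_6 = 264
radius_6 = 48
px0_7 = 56
py0_7 = 280
px1_7 = 136
py1_7 = 416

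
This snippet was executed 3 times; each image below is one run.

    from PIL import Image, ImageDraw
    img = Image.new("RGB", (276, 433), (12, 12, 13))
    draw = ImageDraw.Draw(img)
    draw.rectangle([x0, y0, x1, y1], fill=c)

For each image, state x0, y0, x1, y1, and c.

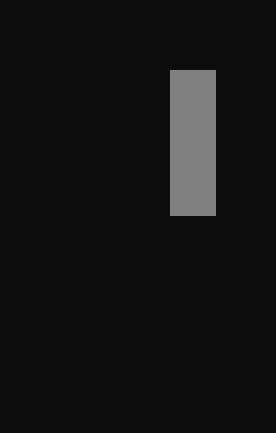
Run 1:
x0 = 170; y0 = 70; x1 = 215; y1 = 215; c = 'gray'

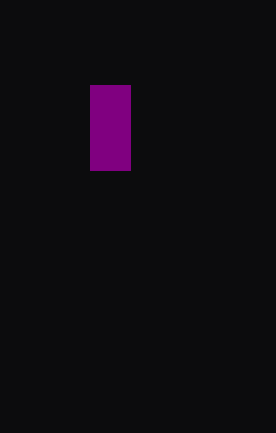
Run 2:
x0 = 90; y0 = 85; x1 = 130; y1 = 170; c = 'purple'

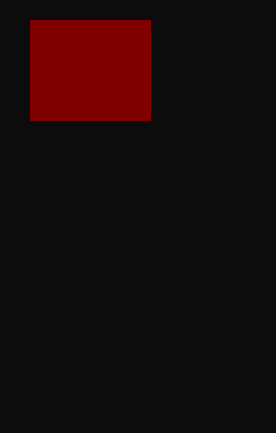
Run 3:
x0 = 30; y0 = 20; x1 = 150; y1 = 120; c = 'maroon'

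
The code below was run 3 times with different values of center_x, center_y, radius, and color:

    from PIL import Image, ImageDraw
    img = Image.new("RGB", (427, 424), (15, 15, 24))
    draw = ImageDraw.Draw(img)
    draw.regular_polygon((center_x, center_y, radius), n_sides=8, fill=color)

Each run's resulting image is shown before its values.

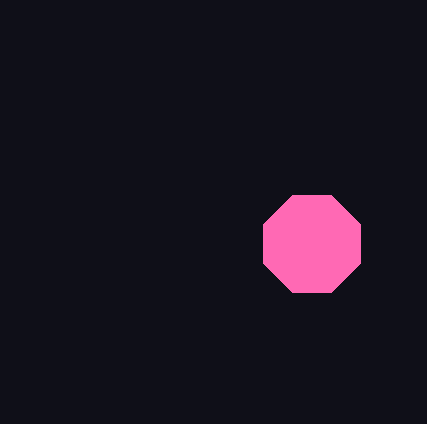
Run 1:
center_x = 312
center_y = 244
radius = 52
color = 'hotpink'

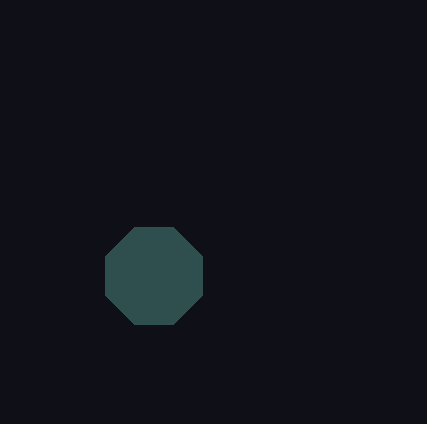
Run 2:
center_x = 154
center_y = 276
radius = 52
color = 'darkslategray'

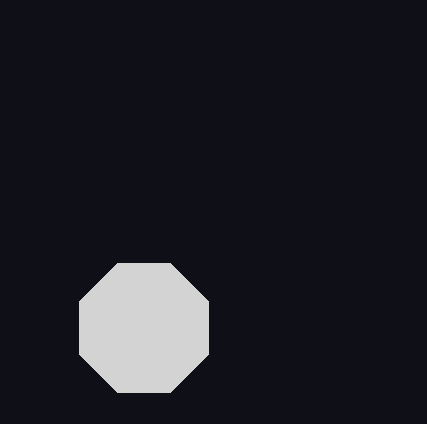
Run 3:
center_x = 144
center_y = 328
radius = 70
color = 'lightgray'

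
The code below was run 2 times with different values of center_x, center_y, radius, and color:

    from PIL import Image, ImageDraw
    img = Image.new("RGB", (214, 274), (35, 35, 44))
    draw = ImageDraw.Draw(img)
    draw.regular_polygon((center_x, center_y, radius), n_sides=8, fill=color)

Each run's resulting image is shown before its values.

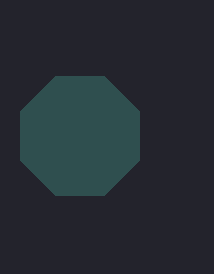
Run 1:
center_x = 80, center_y = 136, radius = 64, color = 'darkslategray'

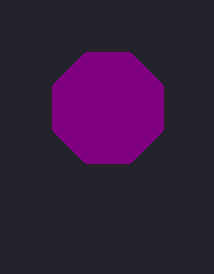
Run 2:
center_x = 108
center_y = 108
radius = 60
color = 'purple'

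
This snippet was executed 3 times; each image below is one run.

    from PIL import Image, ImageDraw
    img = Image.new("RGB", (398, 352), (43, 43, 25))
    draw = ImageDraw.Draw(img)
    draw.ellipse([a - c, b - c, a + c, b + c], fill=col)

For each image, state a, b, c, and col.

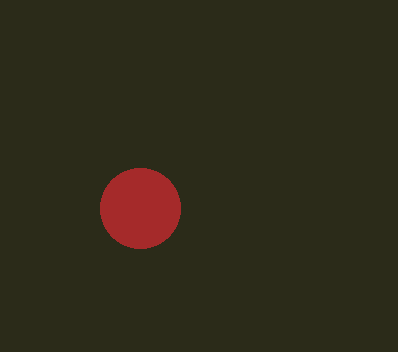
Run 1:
a = 140
b = 208
c = 40
col = 'brown'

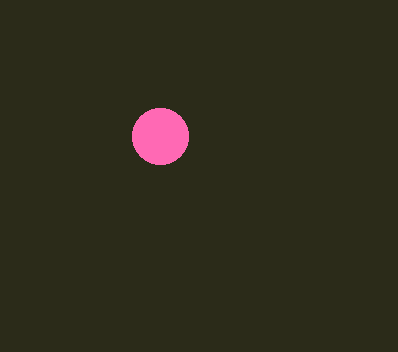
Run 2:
a = 160; b = 136; c = 28; col = 'hotpink'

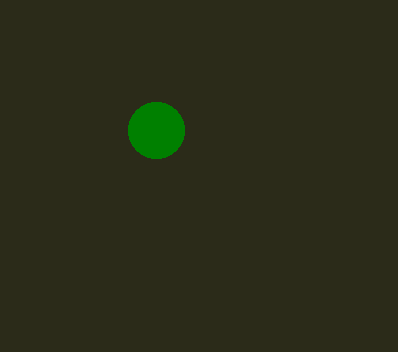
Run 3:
a = 156
b = 130
c = 28
col = 'green'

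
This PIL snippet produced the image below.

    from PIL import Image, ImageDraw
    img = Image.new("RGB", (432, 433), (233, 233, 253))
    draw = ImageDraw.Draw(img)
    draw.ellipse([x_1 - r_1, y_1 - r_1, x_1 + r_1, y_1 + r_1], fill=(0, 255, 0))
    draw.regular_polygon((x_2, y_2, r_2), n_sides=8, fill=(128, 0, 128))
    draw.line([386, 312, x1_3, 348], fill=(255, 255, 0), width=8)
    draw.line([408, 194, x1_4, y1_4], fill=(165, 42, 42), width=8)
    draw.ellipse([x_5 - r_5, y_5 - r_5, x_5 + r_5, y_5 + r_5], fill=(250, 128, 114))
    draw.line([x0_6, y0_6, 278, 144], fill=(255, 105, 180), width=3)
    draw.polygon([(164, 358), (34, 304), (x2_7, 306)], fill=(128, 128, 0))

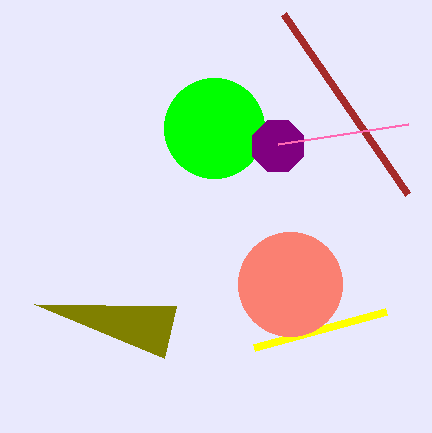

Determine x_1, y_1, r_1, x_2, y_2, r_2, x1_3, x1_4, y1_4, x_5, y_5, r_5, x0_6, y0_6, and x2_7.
x_1 = 214, y_1 = 128, r_1 = 50, x_2 = 278, y_2 = 146, r_2 = 28, x1_3 = 254, x1_4 = 284, y1_4 = 14, x_5 = 290, y_5 = 284, r_5 = 52, x0_6 = 408, y0_6 = 124, x2_7 = 176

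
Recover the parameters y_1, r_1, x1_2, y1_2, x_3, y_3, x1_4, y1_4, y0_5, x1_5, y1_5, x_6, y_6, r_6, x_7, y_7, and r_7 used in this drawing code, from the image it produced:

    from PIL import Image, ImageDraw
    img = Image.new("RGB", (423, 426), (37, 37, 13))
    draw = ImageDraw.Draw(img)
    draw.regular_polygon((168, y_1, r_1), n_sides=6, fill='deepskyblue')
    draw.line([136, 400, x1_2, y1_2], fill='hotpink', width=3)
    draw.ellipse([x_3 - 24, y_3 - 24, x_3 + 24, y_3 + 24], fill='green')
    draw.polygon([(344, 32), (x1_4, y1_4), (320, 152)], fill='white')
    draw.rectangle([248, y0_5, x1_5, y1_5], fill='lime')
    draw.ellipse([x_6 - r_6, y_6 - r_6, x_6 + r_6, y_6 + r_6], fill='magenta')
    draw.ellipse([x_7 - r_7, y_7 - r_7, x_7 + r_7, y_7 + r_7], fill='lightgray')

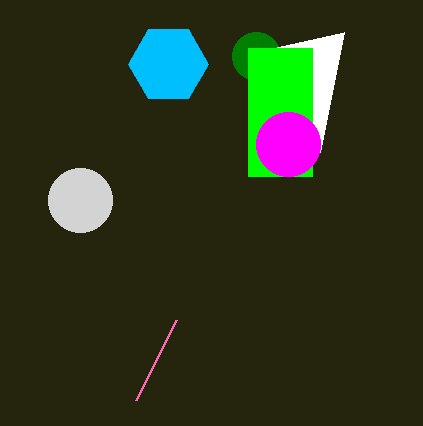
y_1 = 64
r_1 = 40
x1_2 = 176
y1_2 = 320
x_3 = 256
y_3 = 56
x1_4 = 272
y1_4 = 48
y0_5 = 48
x1_5 = 312
y1_5 = 176
x_6 = 288
y_6 = 144
r_6 = 32
x_7 = 80
y_7 = 200
r_7 = 32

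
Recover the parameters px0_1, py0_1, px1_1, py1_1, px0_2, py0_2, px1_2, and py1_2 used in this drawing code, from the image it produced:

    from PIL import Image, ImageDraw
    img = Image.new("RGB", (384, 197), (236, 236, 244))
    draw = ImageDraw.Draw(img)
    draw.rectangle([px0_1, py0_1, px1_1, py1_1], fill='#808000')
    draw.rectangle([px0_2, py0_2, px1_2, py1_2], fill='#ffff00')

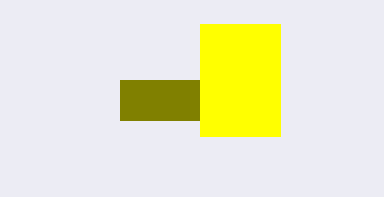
px0_1 = 120; py0_1 = 80; px1_1 = 200; py1_1 = 120; px0_2 = 200; py0_2 = 24; px1_2 = 280; py1_2 = 136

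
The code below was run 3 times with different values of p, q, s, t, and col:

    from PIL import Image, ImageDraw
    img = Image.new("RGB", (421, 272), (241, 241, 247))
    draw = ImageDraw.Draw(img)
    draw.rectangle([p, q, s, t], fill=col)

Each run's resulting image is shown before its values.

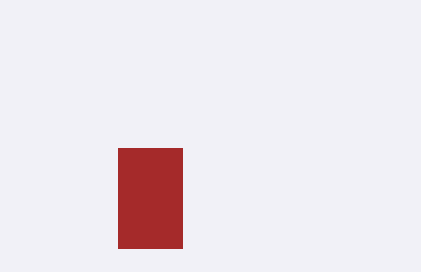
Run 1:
p = 118, q = 148, s = 182, t = 248, col = 'brown'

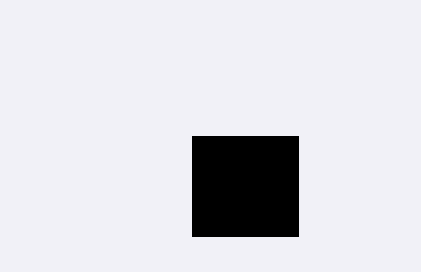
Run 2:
p = 192, q = 136, s = 298, t = 236, col = 'black'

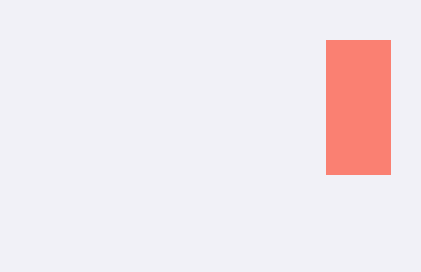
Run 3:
p = 326; q = 40; s = 390; t = 174; col = 'salmon'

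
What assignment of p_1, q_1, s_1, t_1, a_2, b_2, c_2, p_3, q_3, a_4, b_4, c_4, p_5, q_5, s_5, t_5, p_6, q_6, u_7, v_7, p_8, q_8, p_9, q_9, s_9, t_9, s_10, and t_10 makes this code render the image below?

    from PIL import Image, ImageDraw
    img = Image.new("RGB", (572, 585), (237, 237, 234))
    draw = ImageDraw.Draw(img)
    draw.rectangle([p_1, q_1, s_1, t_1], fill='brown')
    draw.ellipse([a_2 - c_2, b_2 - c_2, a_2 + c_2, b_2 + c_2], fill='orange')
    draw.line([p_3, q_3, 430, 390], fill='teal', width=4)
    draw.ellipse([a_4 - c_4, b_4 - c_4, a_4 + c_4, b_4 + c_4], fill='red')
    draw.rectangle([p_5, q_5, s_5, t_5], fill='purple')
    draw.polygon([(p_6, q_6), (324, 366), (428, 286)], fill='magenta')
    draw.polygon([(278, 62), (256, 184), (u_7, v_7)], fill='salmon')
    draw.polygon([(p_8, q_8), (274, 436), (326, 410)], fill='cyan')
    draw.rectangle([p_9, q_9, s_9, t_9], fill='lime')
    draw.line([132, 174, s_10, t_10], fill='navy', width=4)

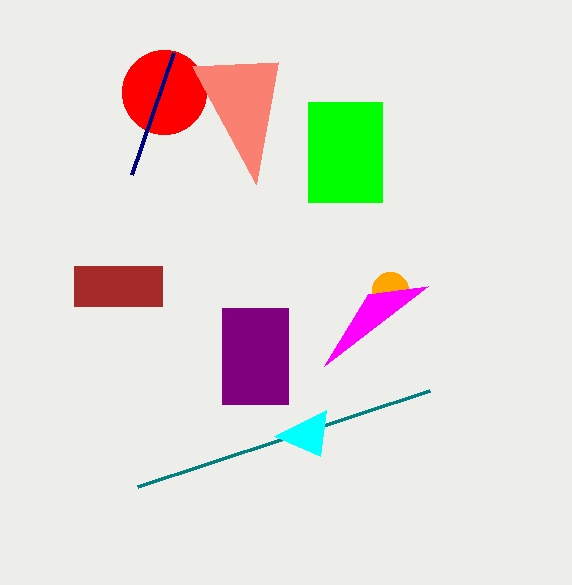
p_1 = 74, q_1 = 266, s_1 = 162, t_1 = 306, a_2 = 390, b_2 = 290, c_2 = 18, p_3 = 138, q_3 = 486, a_4 = 164, b_4 = 92, c_4 = 42, p_5 = 222, q_5 = 308, s_5 = 288, t_5 = 404, p_6 = 368, q_6 = 294, u_7 = 192, v_7 = 66, p_8 = 320, q_8 = 456, p_9 = 308, q_9 = 102, s_9 = 382, t_9 = 202, s_10 = 174, t_10 = 52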